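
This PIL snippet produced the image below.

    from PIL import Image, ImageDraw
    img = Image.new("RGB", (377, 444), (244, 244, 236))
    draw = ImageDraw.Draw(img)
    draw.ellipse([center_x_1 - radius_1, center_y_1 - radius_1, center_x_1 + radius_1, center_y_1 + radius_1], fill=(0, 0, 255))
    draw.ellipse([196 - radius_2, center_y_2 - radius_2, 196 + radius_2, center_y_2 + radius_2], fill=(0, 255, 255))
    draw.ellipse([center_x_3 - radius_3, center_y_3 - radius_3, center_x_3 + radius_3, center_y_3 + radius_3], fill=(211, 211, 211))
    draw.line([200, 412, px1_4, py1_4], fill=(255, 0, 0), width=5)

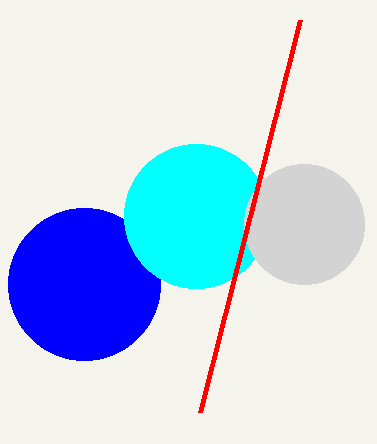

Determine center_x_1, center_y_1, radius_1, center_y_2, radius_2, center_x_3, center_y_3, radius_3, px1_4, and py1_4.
center_x_1 = 84; center_y_1 = 284; radius_1 = 76; center_y_2 = 216; radius_2 = 72; center_x_3 = 304; center_y_3 = 224; radius_3 = 60; px1_4 = 300; py1_4 = 20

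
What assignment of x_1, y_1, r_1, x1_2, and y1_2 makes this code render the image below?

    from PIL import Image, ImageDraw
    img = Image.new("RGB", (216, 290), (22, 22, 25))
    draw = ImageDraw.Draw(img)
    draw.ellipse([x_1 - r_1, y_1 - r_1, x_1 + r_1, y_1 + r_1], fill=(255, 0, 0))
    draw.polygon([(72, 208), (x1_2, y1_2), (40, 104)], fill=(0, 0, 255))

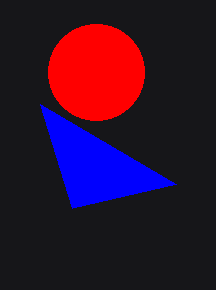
x_1 = 96
y_1 = 72
r_1 = 48
x1_2 = 176
y1_2 = 184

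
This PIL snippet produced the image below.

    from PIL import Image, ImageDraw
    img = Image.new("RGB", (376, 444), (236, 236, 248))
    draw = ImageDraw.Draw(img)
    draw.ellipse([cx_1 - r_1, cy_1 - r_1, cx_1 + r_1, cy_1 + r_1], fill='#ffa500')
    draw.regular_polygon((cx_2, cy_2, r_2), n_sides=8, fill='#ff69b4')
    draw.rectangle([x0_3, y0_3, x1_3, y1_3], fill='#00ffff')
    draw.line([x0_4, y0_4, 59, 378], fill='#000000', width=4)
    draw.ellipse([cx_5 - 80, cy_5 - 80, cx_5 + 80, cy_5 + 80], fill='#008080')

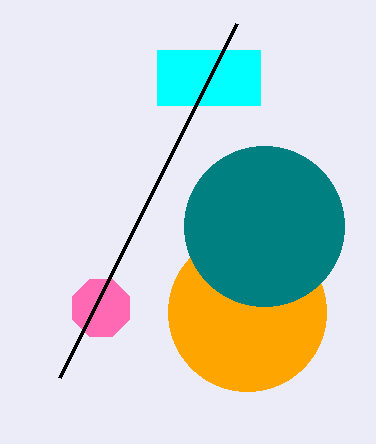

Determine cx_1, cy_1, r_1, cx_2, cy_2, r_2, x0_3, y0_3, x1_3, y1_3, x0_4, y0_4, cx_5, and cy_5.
cx_1 = 247; cy_1 = 312; r_1 = 79; cx_2 = 101; cy_2 = 308; r_2 = 31; x0_3 = 157; y0_3 = 50; x1_3 = 260; y1_3 = 105; x0_4 = 236; y0_4 = 24; cx_5 = 264; cy_5 = 226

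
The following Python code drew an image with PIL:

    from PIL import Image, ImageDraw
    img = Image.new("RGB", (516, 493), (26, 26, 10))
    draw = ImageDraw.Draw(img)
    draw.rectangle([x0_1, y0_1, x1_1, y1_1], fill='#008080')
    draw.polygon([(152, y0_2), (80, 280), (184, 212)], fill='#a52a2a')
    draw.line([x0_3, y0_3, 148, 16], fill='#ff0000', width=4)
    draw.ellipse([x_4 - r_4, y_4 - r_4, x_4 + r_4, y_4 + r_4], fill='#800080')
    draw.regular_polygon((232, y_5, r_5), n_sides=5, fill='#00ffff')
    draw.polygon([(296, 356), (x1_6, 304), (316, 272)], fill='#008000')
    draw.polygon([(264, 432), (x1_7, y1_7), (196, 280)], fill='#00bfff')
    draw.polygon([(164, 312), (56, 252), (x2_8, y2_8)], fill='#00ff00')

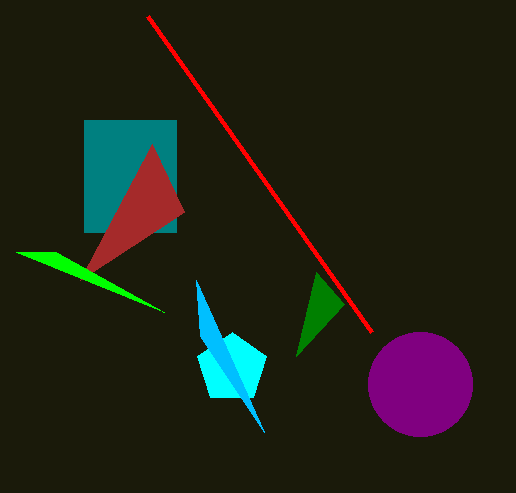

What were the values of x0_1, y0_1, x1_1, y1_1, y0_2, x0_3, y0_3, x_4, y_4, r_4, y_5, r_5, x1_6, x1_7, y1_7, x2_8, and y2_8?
x0_1 = 84; y0_1 = 120; x1_1 = 176; y1_1 = 232; y0_2 = 144; x0_3 = 372; y0_3 = 332; x_4 = 420; y_4 = 384; r_4 = 52; y_5 = 368; r_5 = 36; x1_6 = 344; x1_7 = 200; y1_7 = 336; x2_8 = 16; y2_8 = 252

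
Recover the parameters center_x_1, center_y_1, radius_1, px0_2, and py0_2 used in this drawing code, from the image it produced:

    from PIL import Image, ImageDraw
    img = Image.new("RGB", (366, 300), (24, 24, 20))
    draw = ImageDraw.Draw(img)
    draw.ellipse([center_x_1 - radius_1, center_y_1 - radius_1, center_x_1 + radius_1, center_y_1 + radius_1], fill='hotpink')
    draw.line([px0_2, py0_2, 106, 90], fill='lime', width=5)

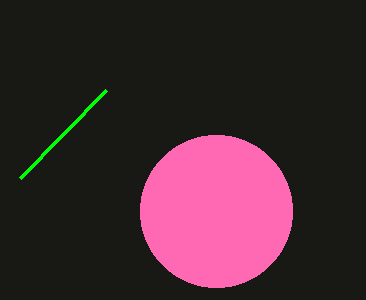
center_x_1 = 216
center_y_1 = 211
radius_1 = 76
px0_2 = 20
py0_2 = 178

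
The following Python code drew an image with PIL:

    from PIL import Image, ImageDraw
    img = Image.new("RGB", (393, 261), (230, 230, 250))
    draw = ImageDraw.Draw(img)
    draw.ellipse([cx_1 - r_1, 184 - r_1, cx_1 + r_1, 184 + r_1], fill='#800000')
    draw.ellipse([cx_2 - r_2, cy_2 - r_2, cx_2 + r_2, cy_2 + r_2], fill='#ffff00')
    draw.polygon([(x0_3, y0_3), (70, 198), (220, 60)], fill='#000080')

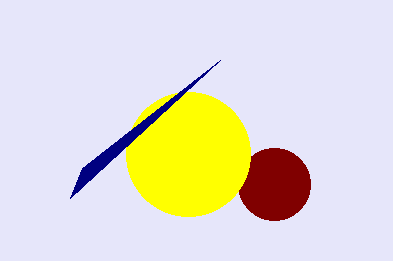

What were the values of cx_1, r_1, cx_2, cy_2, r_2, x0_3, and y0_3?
cx_1 = 274, r_1 = 36, cx_2 = 188, cy_2 = 154, r_2 = 62, x0_3 = 82, y0_3 = 168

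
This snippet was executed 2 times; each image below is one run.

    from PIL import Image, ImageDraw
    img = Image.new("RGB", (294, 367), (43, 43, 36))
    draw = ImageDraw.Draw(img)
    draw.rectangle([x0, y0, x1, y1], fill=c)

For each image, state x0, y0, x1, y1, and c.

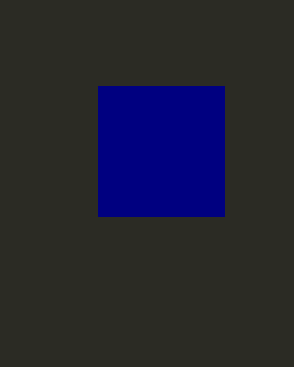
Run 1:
x0 = 98
y0 = 86
x1 = 224
y1 = 216
c = 'navy'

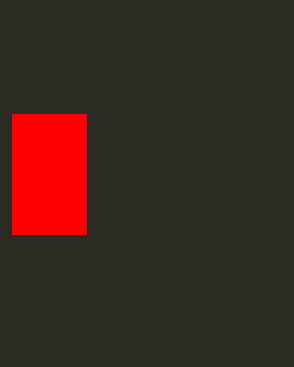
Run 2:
x0 = 12; y0 = 114; x1 = 86; y1 = 234; c = 'red'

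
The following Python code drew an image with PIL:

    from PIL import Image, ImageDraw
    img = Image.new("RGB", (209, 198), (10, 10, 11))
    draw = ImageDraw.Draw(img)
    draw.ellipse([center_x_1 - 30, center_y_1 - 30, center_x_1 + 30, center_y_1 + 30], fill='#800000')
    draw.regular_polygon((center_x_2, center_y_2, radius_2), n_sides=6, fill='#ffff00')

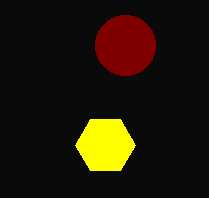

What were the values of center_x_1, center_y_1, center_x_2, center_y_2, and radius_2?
center_x_1 = 125; center_y_1 = 45; center_x_2 = 105; center_y_2 = 145; radius_2 = 30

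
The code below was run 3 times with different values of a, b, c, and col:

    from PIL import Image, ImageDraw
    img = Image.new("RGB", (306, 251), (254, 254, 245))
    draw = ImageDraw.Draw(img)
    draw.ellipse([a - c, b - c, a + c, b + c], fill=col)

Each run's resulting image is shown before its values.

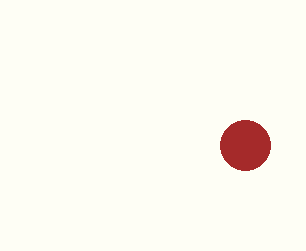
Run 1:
a = 245; b = 145; c = 25; col = 'brown'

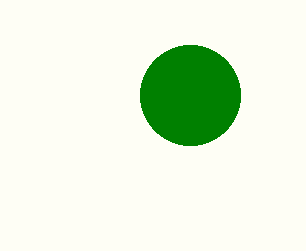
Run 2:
a = 190
b = 95
c = 50
col = 'green'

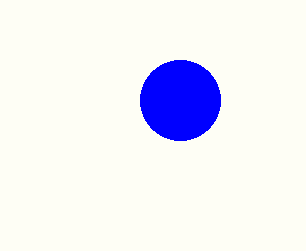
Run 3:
a = 180, b = 100, c = 40, col = 'blue'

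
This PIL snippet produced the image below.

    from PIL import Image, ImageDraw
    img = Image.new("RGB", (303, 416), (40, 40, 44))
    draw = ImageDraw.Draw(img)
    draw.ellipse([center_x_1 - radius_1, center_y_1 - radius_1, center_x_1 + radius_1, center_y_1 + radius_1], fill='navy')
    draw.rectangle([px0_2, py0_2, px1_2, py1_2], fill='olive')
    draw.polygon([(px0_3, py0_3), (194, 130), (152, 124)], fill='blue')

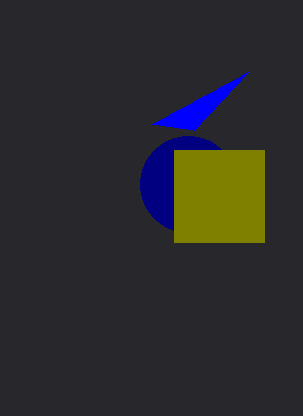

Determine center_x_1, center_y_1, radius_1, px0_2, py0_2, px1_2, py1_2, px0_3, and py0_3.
center_x_1 = 188; center_y_1 = 184; radius_1 = 48; px0_2 = 174; py0_2 = 150; px1_2 = 264; py1_2 = 242; px0_3 = 248; py0_3 = 72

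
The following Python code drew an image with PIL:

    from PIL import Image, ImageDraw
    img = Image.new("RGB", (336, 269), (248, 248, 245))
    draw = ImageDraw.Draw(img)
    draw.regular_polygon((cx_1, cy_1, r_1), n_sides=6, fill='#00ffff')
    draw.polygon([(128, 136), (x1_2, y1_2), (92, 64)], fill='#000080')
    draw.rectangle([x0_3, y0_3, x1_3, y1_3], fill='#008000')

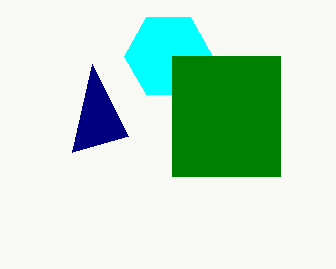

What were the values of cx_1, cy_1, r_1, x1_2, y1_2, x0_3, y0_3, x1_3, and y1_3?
cx_1 = 168, cy_1 = 56, r_1 = 44, x1_2 = 72, y1_2 = 152, x0_3 = 172, y0_3 = 56, x1_3 = 280, y1_3 = 176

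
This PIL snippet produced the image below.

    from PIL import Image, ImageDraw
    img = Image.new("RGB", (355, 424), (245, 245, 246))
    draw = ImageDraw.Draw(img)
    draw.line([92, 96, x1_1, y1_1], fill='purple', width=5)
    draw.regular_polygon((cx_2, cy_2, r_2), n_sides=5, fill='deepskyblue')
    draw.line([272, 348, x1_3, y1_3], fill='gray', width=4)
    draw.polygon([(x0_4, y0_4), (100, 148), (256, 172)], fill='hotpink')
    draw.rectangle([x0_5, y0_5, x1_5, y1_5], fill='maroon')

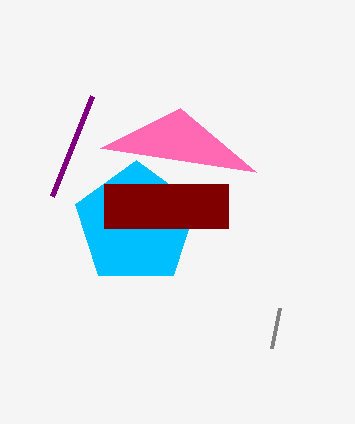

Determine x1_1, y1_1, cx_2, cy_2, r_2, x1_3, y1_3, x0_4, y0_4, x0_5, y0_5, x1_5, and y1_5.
x1_1 = 52; y1_1 = 196; cx_2 = 136; cy_2 = 224; r_2 = 64; x1_3 = 280; y1_3 = 308; x0_4 = 180; y0_4 = 108; x0_5 = 104; y0_5 = 184; x1_5 = 228; y1_5 = 228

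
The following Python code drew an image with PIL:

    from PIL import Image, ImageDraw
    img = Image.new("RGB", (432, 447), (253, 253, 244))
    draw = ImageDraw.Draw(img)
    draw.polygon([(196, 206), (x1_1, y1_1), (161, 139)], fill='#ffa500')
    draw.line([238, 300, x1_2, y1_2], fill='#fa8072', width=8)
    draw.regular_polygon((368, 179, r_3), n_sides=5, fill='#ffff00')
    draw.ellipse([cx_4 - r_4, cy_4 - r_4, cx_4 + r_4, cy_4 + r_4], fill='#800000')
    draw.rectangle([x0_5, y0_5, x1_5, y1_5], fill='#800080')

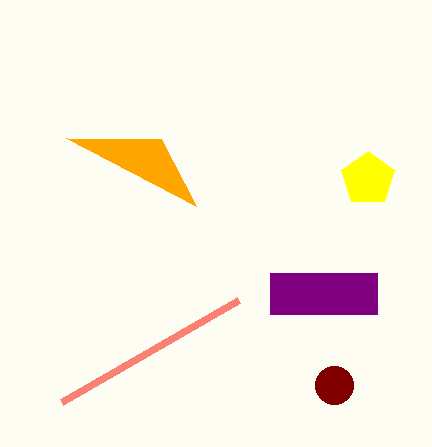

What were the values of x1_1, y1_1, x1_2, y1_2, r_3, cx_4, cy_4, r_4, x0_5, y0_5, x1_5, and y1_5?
x1_1 = 66; y1_1 = 138; x1_2 = 61; y1_2 = 402; r_3 = 28; cx_4 = 334; cy_4 = 385; r_4 = 19; x0_5 = 270; y0_5 = 273; x1_5 = 377; y1_5 = 314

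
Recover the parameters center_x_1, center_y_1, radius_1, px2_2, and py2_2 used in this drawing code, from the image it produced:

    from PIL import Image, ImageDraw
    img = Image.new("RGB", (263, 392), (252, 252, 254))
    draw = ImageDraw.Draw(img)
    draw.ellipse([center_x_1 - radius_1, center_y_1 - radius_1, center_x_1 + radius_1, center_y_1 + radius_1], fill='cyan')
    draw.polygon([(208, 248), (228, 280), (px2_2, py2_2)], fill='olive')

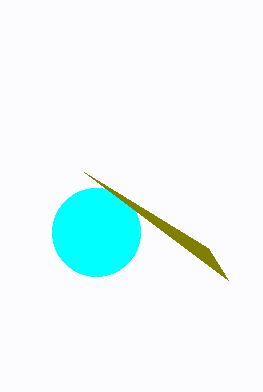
center_x_1 = 96; center_y_1 = 232; radius_1 = 44; px2_2 = 84; py2_2 = 172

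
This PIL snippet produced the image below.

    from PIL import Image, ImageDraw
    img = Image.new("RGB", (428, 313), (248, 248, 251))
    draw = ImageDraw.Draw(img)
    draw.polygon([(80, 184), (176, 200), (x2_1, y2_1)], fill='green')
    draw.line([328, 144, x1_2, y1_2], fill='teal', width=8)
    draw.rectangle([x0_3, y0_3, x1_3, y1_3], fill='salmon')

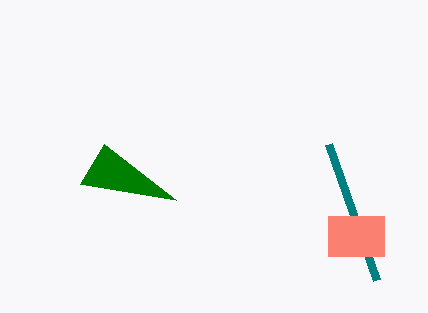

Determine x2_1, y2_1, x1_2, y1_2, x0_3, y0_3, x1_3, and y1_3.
x2_1 = 104
y2_1 = 144
x1_2 = 376
y1_2 = 280
x0_3 = 328
y0_3 = 216
x1_3 = 384
y1_3 = 256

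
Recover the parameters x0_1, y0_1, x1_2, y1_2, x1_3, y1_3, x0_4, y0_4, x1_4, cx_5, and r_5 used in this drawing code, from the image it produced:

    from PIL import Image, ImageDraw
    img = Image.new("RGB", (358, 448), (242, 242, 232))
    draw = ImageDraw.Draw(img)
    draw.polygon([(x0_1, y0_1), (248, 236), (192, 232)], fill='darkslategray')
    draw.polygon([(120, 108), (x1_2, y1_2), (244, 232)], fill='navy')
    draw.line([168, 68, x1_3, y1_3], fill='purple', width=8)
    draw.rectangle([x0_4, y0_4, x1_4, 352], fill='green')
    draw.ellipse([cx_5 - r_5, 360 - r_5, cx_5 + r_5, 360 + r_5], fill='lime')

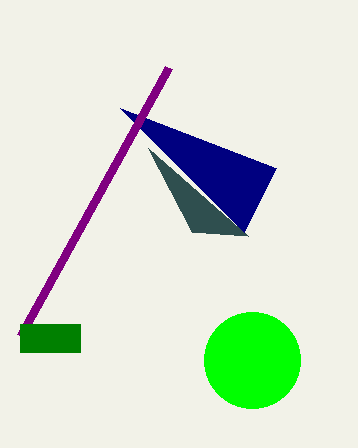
x0_1 = 148; y0_1 = 148; x1_2 = 276; y1_2 = 168; x1_3 = 20; y1_3 = 336; x0_4 = 20; y0_4 = 324; x1_4 = 80; cx_5 = 252; r_5 = 48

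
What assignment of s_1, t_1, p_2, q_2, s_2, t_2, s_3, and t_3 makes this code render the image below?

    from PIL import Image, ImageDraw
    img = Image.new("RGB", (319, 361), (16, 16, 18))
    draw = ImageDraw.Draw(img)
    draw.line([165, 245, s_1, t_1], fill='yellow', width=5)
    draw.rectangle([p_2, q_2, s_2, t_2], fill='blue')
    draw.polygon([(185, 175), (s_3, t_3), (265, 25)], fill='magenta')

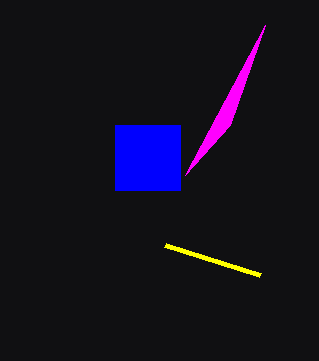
s_1 = 260, t_1 = 275, p_2 = 115, q_2 = 125, s_2 = 180, t_2 = 190, s_3 = 230, t_3 = 125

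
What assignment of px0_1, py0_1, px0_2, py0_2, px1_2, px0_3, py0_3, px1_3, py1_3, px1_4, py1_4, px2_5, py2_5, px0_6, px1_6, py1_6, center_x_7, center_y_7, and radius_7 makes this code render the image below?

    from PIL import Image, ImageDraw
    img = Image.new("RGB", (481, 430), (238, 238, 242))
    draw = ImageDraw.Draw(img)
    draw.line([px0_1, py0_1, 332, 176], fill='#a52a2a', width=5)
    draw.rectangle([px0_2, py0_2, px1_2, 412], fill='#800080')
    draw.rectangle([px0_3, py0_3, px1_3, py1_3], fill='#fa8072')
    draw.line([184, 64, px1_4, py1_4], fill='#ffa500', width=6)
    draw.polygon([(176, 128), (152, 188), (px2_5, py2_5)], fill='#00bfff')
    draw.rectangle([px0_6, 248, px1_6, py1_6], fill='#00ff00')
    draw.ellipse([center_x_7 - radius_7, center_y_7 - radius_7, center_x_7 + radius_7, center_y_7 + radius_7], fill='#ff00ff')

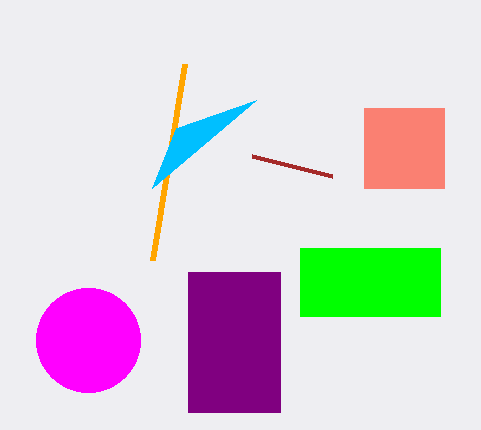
px0_1 = 252; py0_1 = 156; px0_2 = 188; py0_2 = 272; px1_2 = 280; px0_3 = 364; py0_3 = 108; px1_3 = 444; py1_3 = 188; px1_4 = 152; py1_4 = 260; px2_5 = 256; py2_5 = 100; px0_6 = 300; px1_6 = 440; py1_6 = 316; center_x_7 = 88; center_y_7 = 340; radius_7 = 52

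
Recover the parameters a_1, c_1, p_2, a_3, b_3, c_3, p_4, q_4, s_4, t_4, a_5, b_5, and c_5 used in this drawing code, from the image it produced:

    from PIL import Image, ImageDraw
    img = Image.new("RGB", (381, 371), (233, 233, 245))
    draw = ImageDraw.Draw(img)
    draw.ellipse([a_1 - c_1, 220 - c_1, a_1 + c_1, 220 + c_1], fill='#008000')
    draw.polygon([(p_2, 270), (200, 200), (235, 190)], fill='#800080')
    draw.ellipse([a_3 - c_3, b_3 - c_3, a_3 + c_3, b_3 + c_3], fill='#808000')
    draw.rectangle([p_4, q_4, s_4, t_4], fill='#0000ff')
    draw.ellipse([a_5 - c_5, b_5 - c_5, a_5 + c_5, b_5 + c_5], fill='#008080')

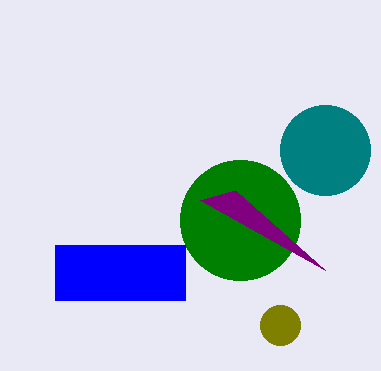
a_1 = 240; c_1 = 60; p_2 = 325; a_3 = 280; b_3 = 325; c_3 = 20; p_4 = 55; q_4 = 245; s_4 = 185; t_4 = 300; a_5 = 325; b_5 = 150; c_5 = 45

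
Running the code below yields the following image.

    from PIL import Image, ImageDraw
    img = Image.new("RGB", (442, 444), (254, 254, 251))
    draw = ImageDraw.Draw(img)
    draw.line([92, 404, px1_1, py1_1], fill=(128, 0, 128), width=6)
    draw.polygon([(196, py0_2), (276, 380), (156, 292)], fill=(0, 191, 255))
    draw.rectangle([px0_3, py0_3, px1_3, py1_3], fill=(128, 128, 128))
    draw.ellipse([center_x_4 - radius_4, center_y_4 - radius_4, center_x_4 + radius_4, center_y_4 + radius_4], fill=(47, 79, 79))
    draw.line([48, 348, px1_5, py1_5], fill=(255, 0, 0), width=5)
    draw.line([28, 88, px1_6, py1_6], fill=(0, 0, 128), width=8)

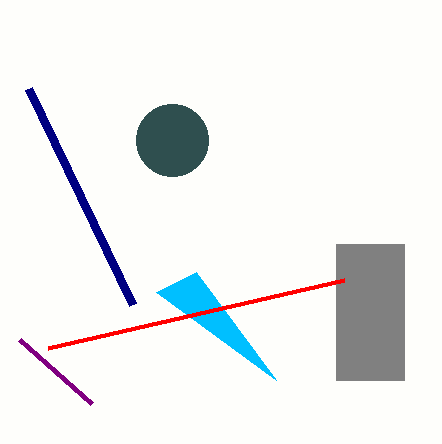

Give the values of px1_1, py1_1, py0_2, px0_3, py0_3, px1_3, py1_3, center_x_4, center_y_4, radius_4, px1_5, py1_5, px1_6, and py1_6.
px1_1 = 20, py1_1 = 340, py0_2 = 272, px0_3 = 336, py0_3 = 244, px1_3 = 404, py1_3 = 380, center_x_4 = 172, center_y_4 = 140, radius_4 = 36, px1_5 = 344, py1_5 = 280, px1_6 = 132, py1_6 = 304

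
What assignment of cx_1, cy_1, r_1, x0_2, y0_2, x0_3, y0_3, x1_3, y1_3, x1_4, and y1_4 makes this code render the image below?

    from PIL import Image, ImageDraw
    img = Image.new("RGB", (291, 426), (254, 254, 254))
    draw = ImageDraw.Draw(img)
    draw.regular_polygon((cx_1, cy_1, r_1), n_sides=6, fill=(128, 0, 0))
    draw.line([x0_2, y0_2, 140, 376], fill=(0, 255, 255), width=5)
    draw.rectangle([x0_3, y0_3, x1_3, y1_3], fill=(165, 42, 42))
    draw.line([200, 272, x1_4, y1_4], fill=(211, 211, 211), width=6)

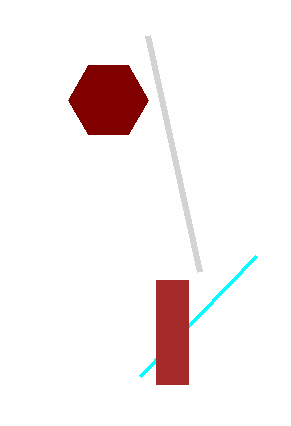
cx_1 = 108; cy_1 = 100; r_1 = 40; x0_2 = 256; y0_2 = 256; x0_3 = 156; y0_3 = 280; x1_3 = 188; y1_3 = 384; x1_4 = 148; y1_4 = 36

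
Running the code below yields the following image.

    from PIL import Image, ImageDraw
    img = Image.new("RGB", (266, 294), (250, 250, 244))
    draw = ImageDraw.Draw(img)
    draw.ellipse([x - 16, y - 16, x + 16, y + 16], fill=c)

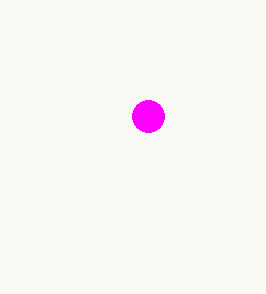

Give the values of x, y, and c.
x = 148, y = 116, c = 'magenta'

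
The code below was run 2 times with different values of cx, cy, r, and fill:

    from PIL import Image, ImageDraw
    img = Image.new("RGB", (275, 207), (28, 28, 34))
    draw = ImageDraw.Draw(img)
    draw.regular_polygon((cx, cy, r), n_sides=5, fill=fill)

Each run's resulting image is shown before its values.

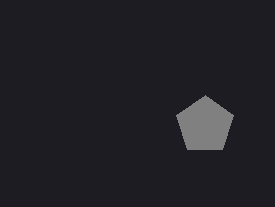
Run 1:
cx = 205, cy = 125, r = 30, fill = 'gray'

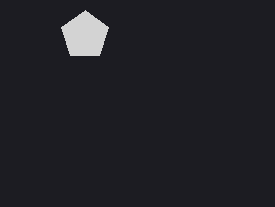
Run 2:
cx = 85, cy = 35, r = 25, fill = 'lightgray'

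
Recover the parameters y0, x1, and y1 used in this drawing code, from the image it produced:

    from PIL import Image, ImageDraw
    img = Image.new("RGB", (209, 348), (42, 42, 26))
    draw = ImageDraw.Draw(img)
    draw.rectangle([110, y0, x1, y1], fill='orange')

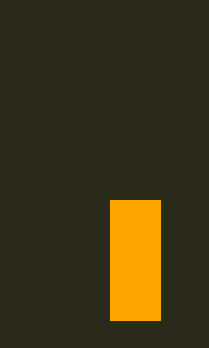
y0 = 200, x1 = 160, y1 = 320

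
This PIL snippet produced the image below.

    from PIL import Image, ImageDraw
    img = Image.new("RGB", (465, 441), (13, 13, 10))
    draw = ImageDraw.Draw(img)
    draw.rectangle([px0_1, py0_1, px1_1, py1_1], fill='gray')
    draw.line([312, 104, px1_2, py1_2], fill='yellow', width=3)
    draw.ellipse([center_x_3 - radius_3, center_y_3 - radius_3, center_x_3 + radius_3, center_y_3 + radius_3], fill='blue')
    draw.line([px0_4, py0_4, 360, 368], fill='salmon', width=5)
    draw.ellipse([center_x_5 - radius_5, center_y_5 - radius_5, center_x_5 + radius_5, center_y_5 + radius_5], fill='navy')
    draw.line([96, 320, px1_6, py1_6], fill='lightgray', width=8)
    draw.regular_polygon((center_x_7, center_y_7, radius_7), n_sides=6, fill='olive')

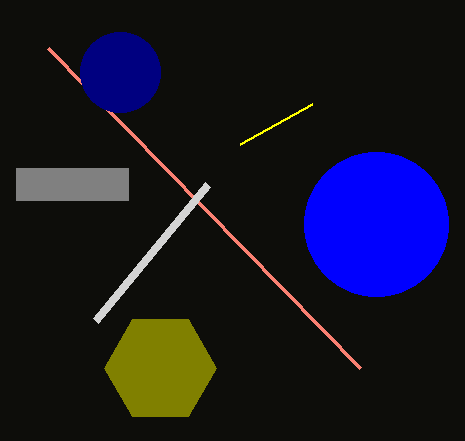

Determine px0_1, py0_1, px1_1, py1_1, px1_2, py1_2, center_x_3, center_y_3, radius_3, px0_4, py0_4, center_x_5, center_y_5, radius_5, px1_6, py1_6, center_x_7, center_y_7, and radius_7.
px0_1 = 16
py0_1 = 168
px1_1 = 128
py1_1 = 200
px1_2 = 240
py1_2 = 144
center_x_3 = 376
center_y_3 = 224
radius_3 = 72
px0_4 = 48
py0_4 = 48
center_x_5 = 120
center_y_5 = 72
radius_5 = 40
px1_6 = 208
py1_6 = 184
center_x_7 = 160
center_y_7 = 368
radius_7 = 56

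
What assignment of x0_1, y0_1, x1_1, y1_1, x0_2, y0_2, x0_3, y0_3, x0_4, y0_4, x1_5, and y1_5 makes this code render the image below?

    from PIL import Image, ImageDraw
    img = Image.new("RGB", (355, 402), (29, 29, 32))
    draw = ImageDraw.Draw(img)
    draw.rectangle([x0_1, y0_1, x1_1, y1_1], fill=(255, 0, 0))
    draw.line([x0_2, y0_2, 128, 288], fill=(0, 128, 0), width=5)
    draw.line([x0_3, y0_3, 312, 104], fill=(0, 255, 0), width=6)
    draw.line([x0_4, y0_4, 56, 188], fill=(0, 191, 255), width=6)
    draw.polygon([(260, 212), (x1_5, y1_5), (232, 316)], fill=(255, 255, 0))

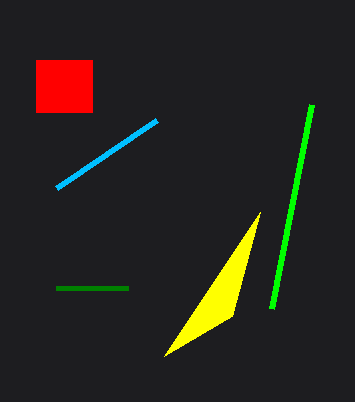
x0_1 = 36; y0_1 = 60; x1_1 = 92; y1_1 = 112; x0_2 = 56; y0_2 = 288; x0_3 = 272; y0_3 = 308; x0_4 = 156; y0_4 = 120; x1_5 = 164; y1_5 = 356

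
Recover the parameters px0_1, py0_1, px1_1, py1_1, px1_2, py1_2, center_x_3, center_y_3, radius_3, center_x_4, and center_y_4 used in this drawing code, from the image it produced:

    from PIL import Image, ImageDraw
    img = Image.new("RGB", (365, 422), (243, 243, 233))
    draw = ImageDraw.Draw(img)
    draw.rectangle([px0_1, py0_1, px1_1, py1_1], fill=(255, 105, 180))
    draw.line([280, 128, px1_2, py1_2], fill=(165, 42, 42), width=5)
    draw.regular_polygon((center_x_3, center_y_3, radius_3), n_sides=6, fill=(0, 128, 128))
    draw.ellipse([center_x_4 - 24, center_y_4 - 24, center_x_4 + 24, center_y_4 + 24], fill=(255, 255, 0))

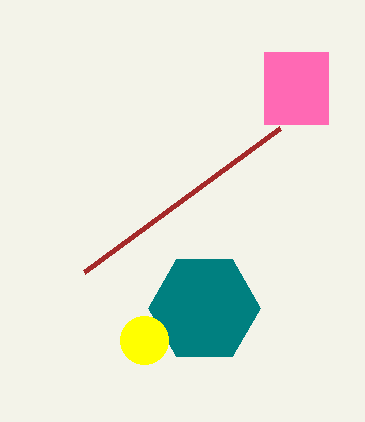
px0_1 = 264
py0_1 = 52
px1_1 = 328
py1_1 = 124
px1_2 = 84
py1_2 = 272
center_x_3 = 204
center_y_3 = 308
radius_3 = 56
center_x_4 = 144
center_y_4 = 340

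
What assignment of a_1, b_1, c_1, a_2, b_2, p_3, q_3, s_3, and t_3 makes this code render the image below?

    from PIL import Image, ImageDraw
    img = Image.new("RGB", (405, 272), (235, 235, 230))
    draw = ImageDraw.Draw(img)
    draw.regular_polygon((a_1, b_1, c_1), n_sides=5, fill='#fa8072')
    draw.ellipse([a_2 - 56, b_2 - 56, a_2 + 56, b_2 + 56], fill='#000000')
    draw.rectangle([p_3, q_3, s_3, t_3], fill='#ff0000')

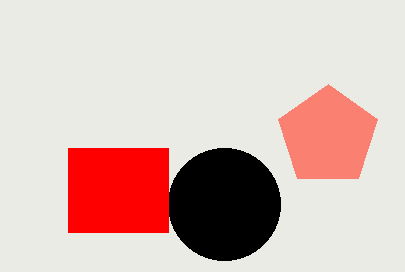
a_1 = 328, b_1 = 136, c_1 = 52, a_2 = 224, b_2 = 204, p_3 = 68, q_3 = 148, s_3 = 168, t_3 = 232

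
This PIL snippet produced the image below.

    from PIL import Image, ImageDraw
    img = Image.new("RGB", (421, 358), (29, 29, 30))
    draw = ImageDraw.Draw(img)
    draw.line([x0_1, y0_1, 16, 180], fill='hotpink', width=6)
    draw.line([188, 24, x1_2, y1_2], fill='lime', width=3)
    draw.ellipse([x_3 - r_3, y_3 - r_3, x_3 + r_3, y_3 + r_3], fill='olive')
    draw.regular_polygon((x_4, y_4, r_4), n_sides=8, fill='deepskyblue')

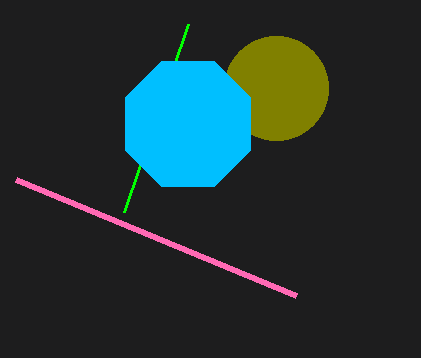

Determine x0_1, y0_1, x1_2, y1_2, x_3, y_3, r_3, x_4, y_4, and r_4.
x0_1 = 296, y0_1 = 296, x1_2 = 124, y1_2 = 212, x_3 = 276, y_3 = 88, r_3 = 52, x_4 = 188, y_4 = 124, r_4 = 68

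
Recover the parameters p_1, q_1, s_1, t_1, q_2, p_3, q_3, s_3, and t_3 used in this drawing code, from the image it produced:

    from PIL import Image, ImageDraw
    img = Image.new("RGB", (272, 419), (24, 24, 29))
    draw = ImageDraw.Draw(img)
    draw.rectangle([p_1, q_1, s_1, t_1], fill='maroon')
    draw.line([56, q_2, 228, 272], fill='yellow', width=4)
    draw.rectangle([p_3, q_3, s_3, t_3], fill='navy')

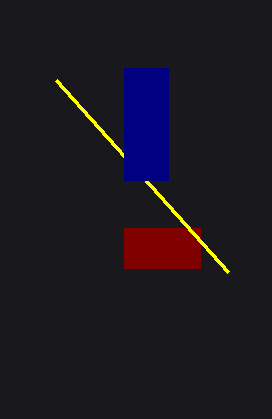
p_1 = 124, q_1 = 228, s_1 = 200, t_1 = 268, q_2 = 80, p_3 = 124, q_3 = 68, s_3 = 168, t_3 = 180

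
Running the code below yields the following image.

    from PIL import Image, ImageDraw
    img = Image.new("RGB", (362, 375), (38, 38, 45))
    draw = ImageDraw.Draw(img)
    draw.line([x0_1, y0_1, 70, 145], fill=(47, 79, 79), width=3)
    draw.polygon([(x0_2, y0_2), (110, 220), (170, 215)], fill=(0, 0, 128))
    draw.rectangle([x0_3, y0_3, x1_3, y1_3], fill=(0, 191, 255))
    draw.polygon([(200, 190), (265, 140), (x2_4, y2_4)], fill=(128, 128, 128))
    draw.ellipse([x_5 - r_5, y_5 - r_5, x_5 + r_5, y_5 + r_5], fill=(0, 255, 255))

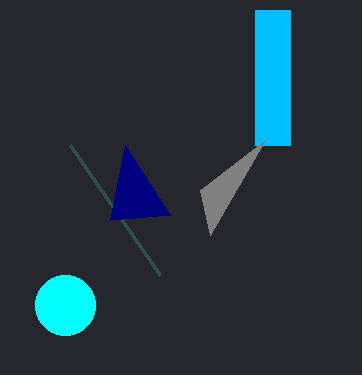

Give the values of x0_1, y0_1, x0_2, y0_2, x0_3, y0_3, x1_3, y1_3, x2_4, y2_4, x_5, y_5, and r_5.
x0_1 = 160; y0_1 = 275; x0_2 = 125; y0_2 = 145; x0_3 = 255; y0_3 = 10; x1_3 = 290; y1_3 = 145; x2_4 = 210; y2_4 = 235; x_5 = 65; y_5 = 305; r_5 = 30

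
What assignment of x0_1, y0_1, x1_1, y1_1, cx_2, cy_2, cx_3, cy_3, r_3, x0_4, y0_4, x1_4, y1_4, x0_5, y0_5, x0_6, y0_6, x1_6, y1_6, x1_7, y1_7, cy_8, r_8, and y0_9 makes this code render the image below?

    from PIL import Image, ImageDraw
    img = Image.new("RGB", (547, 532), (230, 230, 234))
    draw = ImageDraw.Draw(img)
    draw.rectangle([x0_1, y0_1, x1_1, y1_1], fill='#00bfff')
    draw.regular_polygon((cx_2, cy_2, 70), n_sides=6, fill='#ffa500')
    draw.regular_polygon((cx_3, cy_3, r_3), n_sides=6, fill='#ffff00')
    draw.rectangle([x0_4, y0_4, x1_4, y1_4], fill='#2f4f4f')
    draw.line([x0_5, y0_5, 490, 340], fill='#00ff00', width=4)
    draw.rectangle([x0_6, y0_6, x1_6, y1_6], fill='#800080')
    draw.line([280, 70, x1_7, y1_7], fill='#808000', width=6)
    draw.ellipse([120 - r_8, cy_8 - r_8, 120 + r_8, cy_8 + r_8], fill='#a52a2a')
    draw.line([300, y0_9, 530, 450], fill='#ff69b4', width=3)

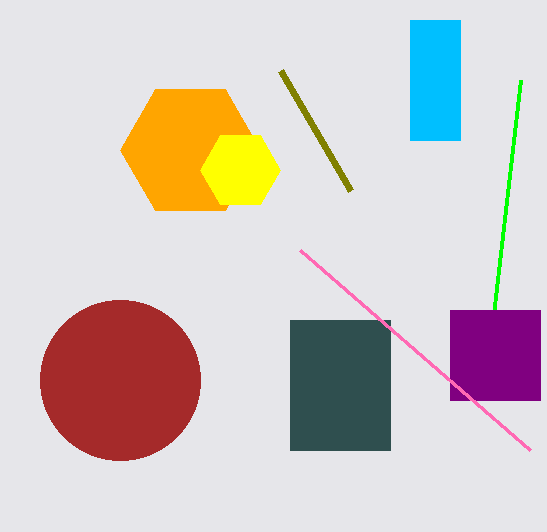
x0_1 = 410, y0_1 = 20, x1_1 = 460, y1_1 = 140, cx_2 = 190, cy_2 = 150, cx_3 = 240, cy_3 = 170, r_3 = 40, x0_4 = 290, y0_4 = 320, x1_4 = 390, y1_4 = 450, x0_5 = 520, y0_5 = 80, x0_6 = 450, y0_6 = 310, x1_6 = 540, y1_6 = 400, x1_7 = 350, y1_7 = 190, cy_8 = 380, r_8 = 80, y0_9 = 250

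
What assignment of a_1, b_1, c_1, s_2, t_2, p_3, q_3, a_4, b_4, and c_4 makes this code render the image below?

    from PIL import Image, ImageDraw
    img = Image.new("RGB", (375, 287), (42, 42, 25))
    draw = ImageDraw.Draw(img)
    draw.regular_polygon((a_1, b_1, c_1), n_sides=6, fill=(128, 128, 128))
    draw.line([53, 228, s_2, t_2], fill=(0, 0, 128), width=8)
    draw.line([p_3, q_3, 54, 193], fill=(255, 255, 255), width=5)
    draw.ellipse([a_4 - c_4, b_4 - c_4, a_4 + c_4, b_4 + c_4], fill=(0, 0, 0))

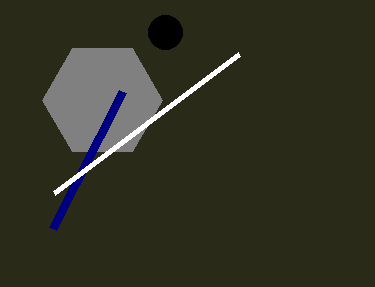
a_1 = 102, b_1 = 100, c_1 = 60, s_2 = 123, t_2 = 91, p_3 = 239, q_3 = 54, a_4 = 165, b_4 = 32, c_4 = 17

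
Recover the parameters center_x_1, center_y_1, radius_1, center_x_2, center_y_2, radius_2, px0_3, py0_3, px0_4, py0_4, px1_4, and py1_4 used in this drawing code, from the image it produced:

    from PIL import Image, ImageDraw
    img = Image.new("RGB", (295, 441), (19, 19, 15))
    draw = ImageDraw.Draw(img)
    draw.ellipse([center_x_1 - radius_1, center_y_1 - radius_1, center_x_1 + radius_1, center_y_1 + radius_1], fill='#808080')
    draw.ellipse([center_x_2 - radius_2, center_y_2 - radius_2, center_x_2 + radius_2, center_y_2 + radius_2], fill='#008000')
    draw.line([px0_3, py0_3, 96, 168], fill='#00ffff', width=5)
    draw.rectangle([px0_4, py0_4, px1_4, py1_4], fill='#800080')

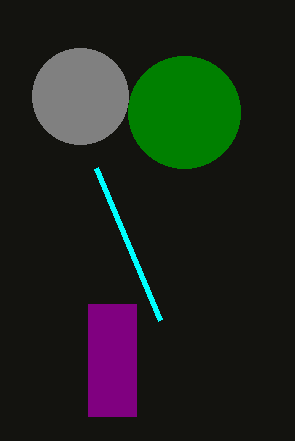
center_x_1 = 80, center_y_1 = 96, radius_1 = 48, center_x_2 = 184, center_y_2 = 112, radius_2 = 56, px0_3 = 160, py0_3 = 320, px0_4 = 88, py0_4 = 304, px1_4 = 136, py1_4 = 416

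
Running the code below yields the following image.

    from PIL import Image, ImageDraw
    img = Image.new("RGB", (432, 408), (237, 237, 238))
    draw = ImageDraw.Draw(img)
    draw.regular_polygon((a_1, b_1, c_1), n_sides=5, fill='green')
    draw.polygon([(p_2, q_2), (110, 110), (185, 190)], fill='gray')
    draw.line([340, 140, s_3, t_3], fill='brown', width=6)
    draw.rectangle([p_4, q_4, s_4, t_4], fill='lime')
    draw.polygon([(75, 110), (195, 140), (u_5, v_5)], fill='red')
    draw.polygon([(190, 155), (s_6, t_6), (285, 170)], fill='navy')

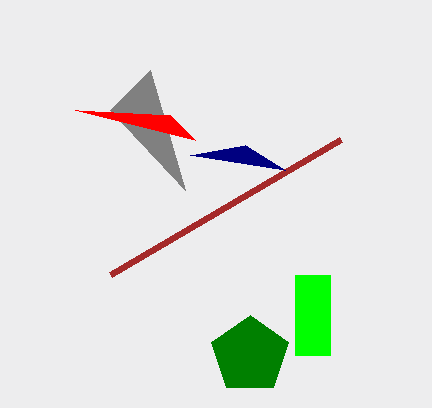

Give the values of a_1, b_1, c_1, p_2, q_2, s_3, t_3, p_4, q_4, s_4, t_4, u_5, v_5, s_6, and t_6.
a_1 = 250
b_1 = 355
c_1 = 40
p_2 = 150
q_2 = 70
s_3 = 110
t_3 = 275
p_4 = 295
q_4 = 275
s_4 = 330
t_4 = 355
u_5 = 170
v_5 = 115
s_6 = 245
t_6 = 145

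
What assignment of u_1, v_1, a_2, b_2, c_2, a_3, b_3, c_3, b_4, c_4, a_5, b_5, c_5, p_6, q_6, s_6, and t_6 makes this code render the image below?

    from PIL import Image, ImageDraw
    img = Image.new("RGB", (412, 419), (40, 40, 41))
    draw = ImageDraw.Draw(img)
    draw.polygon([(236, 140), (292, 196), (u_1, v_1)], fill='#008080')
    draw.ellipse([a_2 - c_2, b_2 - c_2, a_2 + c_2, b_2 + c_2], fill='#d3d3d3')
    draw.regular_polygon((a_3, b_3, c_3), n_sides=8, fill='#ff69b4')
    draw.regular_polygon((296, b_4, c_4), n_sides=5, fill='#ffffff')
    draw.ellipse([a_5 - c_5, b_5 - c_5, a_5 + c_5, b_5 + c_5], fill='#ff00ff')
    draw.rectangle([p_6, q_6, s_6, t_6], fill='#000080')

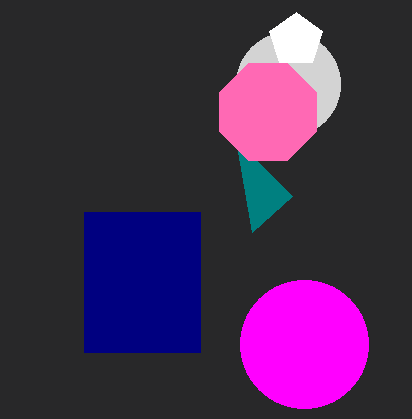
u_1 = 252, v_1 = 232, a_2 = 288, b_2 = 84, c_2 = 52, a_3 = 268, b_3 = 112, c_3 = 52, b_4 = 40, c_4 = 28, a_5 = 304, b_5 = 344, c_5 = 64, p_6 = 84, q_6 = 212, s_6 = 200, t_6 = 352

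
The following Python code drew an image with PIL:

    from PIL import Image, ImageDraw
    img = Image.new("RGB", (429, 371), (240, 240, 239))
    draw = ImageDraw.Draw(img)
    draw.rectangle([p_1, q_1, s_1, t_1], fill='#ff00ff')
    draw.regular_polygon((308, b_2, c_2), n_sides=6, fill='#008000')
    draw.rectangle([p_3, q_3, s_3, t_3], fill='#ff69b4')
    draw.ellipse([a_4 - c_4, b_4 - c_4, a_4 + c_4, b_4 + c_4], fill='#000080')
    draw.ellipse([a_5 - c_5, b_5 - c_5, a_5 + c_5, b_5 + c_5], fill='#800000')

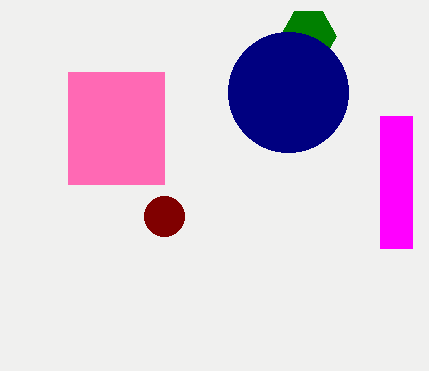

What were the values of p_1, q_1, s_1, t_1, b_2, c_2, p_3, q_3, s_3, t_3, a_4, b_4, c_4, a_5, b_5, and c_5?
p_1 = 380
q_1 = 116
s_1 = 412
t_1 = 248
b_2 = 36
c_2 = 28
p_3 = 68
q_3 = 72
s_3 = 164
t_3 = 184
a_4 = 288
b_4 = 92
c_4 = 60
a_5 = 164
b_5 = 216
c_5 = 20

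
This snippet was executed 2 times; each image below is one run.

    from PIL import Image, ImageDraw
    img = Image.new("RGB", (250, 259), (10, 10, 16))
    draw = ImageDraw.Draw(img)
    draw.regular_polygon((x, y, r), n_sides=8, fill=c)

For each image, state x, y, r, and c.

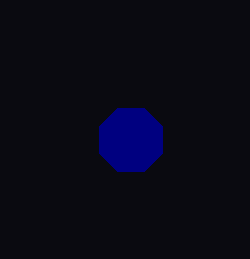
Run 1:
x = 131; y = 140; r = 34; c = 'navy'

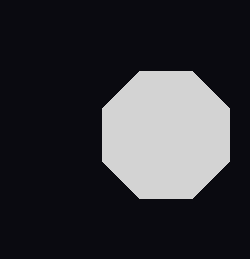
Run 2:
x = 166; y = 135; r = 69; c = 'lightgray'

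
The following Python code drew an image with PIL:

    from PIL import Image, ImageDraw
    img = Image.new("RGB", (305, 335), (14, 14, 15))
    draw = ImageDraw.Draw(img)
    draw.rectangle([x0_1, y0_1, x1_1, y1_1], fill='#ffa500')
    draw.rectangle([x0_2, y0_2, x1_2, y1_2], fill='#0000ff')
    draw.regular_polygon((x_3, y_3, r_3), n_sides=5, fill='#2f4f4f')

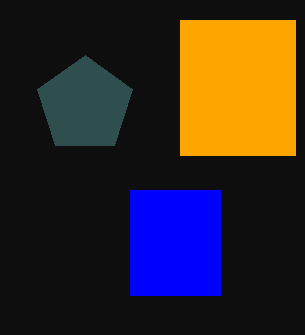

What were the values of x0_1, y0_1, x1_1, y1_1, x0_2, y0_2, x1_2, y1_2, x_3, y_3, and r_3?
x0_1 = 180
y0_1 = 20
x1_1 = 295
y1_1 = 155
x0_2 = 130
y0_2 = 190
x1_2 = 220
y1_2 = 295
x_3 = 85
y_3 = 105
r_3 = 50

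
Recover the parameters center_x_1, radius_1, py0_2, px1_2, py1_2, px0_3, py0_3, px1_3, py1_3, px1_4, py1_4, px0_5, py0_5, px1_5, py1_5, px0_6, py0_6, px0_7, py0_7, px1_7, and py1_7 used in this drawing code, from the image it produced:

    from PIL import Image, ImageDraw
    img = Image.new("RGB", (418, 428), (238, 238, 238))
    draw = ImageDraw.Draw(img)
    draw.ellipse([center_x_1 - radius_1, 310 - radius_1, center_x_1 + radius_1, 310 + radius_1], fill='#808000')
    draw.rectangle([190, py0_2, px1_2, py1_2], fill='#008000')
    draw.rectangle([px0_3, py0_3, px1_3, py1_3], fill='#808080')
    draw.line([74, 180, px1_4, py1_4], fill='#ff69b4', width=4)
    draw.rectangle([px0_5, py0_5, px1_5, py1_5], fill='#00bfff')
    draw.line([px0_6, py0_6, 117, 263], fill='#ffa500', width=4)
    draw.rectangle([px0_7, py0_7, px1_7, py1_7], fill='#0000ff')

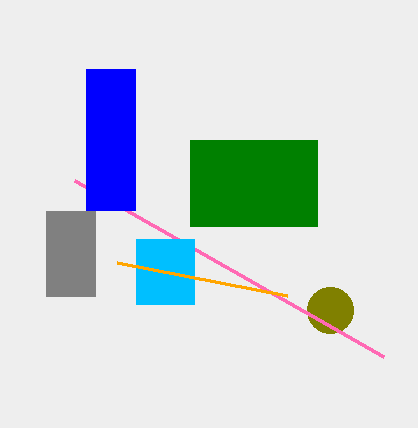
center_x_1 = 330, radius_1 = 23, py0_2 = 140, px1_2 = 317, py1_2 = 226, px0_3 = 46, py0_3 = 211, px1_3 = 95, py1_3 = 296, px1_4 = 383, py1_4 = 356, px0_5 = 136, py0_5 = 239, px1_5 = 194, py1_5 = 304, px0_6 = 287, py0_6 = 296, px0_7 = 86, py0_7 = 69, px1_7 = 135, py1_7 = 210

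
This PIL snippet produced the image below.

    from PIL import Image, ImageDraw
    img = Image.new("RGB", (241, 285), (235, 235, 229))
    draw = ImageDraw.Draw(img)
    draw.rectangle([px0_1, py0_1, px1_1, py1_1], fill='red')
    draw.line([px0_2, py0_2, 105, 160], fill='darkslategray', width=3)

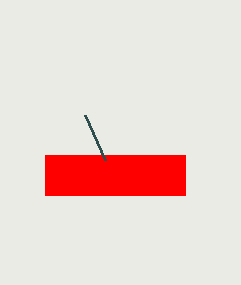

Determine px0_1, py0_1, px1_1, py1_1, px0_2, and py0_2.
px0_1 = 45; py0_1 = 155; px1_1 = 185; py1_1 = 195; px0_2 = 85; py0_2 = 115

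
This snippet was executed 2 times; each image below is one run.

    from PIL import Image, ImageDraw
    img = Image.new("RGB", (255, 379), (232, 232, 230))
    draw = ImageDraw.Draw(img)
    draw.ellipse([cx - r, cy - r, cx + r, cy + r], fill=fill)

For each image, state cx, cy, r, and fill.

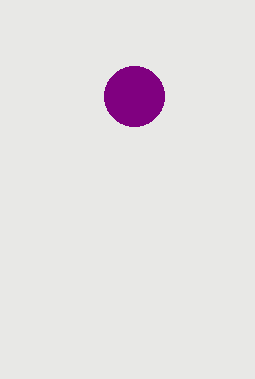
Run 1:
cx = 134, cy = 96, r = 30, fill = 'purple'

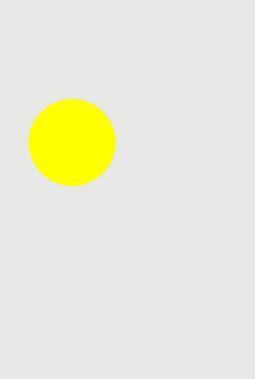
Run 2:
cx = 72
cy = 142
r = 43
fill = 'yellow'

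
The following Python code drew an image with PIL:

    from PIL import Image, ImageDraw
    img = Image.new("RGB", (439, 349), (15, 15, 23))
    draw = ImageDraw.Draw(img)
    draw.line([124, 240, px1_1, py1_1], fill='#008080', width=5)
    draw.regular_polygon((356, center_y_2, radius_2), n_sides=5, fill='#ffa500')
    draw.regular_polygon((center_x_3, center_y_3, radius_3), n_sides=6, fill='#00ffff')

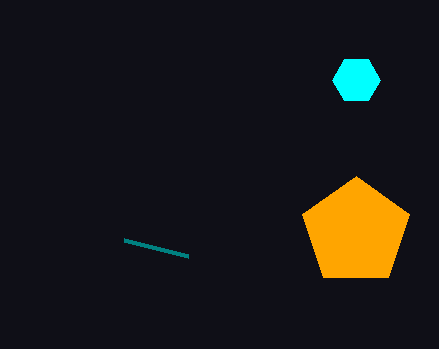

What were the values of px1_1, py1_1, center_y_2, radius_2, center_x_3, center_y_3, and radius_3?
px1_1 = 188, py1_1 = 256, center_y_2 = 232, radius_2 = 56, center_x_3 = 356, center_y_3 = 80, radius_3 = 24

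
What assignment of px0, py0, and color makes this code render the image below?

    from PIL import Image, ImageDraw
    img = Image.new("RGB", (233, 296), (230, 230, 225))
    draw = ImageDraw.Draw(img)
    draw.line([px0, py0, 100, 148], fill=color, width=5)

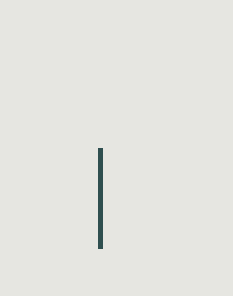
px0 = 100; py0 = 248; color = 'darkslategray'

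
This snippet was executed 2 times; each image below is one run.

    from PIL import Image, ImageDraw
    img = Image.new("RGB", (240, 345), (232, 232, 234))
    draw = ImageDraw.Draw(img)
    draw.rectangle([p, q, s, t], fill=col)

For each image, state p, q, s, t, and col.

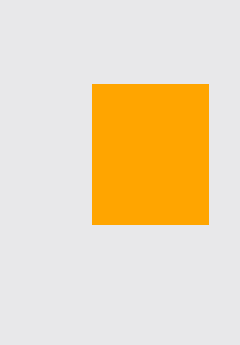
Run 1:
p = 92, q = 84, s = 208, t = 224, col = 'orange'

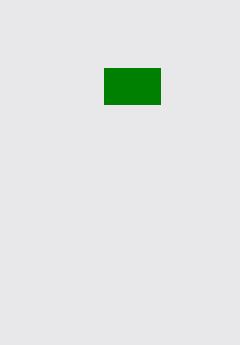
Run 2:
p = 104; q = 68; s = 160; t = 104; col = 'green'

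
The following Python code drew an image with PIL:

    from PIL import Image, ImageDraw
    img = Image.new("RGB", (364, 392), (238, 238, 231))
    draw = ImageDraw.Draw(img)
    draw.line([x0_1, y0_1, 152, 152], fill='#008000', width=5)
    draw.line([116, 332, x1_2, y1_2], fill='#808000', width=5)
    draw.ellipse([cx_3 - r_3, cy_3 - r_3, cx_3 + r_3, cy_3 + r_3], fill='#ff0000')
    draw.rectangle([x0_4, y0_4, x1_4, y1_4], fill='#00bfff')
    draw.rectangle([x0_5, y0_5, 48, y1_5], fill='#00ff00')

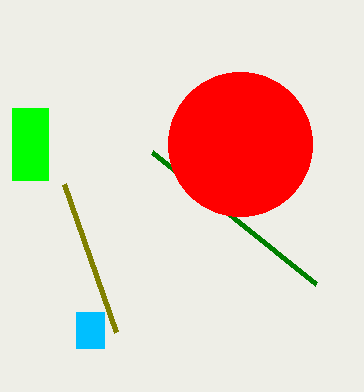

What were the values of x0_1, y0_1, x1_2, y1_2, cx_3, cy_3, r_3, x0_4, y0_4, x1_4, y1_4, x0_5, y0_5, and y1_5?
x0_1 = 316; y0_1 = 284; x1_2 = 64; y1_2 = 184; cx_3 = 240; cy_3 = 144; r_3 = 72; x0_4 = 76; y0_4 = 312; x1_4 = 104; y1_4 = 348; x0_5 = 12; y0_5 = 108; y1_5 = 180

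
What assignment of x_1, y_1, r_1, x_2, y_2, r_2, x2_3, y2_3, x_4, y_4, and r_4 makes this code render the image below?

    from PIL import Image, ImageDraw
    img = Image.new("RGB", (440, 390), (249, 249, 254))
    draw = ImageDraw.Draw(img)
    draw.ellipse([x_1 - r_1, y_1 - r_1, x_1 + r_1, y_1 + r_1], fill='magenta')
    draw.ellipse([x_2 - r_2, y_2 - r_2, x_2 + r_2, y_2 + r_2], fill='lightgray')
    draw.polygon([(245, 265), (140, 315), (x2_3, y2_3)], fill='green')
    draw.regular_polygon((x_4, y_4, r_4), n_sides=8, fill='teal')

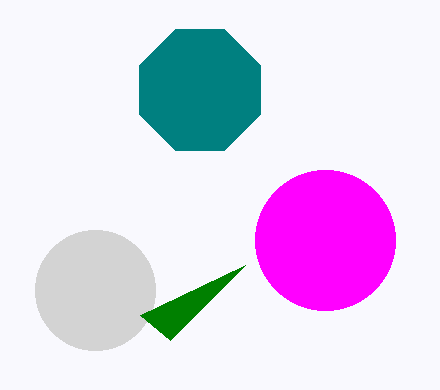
x_1 = 325
y_1 = 240
r_1 = 70
x_2 = 95
y_2 = 290
r_2 = 60
x2_3 = 170
y2_3 = 340
x_4 = 200
y_4 = 90
r_4 = 65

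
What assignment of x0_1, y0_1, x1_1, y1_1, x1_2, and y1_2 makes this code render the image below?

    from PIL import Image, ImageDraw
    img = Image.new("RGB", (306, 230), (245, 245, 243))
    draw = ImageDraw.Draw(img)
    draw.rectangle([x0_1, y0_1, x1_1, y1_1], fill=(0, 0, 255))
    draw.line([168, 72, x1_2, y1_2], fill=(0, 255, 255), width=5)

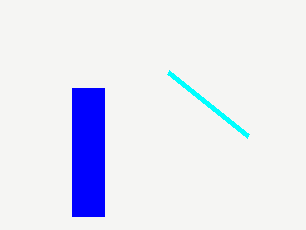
x0_1 = 72; y0_1 = 88; x1_1 = 104; y1_1 = 216; x1_2 = 248; y1_2 = 136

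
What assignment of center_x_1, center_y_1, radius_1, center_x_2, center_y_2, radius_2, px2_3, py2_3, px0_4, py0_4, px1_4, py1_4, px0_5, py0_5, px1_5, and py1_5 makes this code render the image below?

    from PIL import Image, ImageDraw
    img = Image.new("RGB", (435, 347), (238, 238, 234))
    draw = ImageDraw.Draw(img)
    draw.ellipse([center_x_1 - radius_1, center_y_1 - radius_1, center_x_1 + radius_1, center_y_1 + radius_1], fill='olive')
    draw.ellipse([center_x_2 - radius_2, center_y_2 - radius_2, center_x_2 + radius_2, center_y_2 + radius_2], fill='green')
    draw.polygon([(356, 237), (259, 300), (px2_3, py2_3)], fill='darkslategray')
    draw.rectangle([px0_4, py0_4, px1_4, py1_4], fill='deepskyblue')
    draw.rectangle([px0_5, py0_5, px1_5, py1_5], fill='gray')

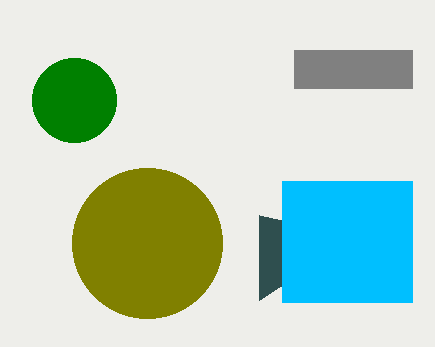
center_x_1 = 147, center_y_1 = 243, radius_1 = 75, center_x_2 = 74, center_y_2 = 100, radius_2 = 42, px2_3 = 259, py2_3 = 215, px0_4 = 282, py0_4 = 181, px1_4 = 412, py1_4 = 302, px0_5 = 294, py0_5 = 50, px1_5 = 412, py1_5 = 88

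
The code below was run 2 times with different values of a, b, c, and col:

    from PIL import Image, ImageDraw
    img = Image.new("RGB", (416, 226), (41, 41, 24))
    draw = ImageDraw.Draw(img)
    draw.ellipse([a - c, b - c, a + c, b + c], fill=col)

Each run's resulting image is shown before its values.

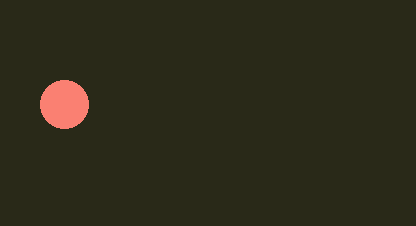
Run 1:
a = 64
b = 104
c = 24
col = 'salmon'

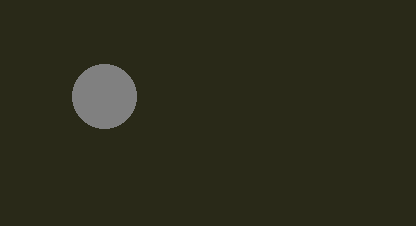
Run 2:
a = 104, b = 96, c = 32, col = 'gray'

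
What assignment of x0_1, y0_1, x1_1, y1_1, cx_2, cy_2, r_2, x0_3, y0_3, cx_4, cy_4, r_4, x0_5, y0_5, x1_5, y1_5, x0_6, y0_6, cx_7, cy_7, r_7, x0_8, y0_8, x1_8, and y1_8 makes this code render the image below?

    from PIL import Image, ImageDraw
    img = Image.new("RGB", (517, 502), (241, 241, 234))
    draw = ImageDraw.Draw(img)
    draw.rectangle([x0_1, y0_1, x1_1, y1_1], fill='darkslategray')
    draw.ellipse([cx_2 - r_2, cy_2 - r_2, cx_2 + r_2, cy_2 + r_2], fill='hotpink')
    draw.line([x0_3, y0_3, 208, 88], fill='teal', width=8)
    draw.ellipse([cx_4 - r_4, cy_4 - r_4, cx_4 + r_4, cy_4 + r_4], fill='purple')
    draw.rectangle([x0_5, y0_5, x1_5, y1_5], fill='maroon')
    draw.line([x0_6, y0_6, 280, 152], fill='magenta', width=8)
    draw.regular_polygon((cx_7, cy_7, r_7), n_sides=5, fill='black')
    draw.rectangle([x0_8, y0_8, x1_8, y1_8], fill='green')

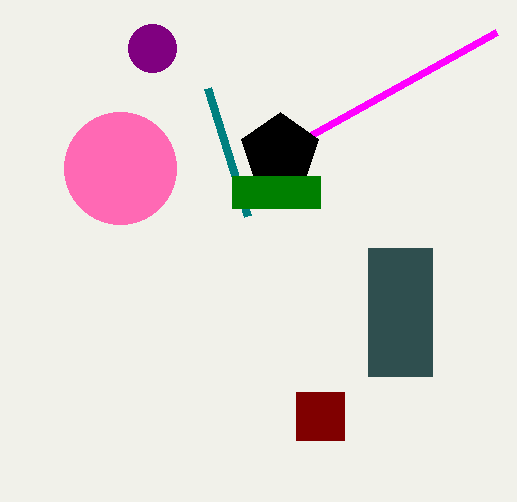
x0_1 = 368, y0_1 = 248, x1_1 = 432, y1_1 = 376, cx_2 = 120, cy_2 = 168, r_2 = 56, x0_3 = 248, y0_3 = 216, cx_4 = 152, cy_4 = 48, r_4 = 24, x0_5 = 296, y0_5 = 392, x1_5 = 344, y1_5 = 440, x0_6 = 496, y0_6 = 32, cx_7 = 280, cy_7 = 152, r_7 = 40, x0_8 = 232, y0_8 = 176, x1_8 = 320, y1_8 = 208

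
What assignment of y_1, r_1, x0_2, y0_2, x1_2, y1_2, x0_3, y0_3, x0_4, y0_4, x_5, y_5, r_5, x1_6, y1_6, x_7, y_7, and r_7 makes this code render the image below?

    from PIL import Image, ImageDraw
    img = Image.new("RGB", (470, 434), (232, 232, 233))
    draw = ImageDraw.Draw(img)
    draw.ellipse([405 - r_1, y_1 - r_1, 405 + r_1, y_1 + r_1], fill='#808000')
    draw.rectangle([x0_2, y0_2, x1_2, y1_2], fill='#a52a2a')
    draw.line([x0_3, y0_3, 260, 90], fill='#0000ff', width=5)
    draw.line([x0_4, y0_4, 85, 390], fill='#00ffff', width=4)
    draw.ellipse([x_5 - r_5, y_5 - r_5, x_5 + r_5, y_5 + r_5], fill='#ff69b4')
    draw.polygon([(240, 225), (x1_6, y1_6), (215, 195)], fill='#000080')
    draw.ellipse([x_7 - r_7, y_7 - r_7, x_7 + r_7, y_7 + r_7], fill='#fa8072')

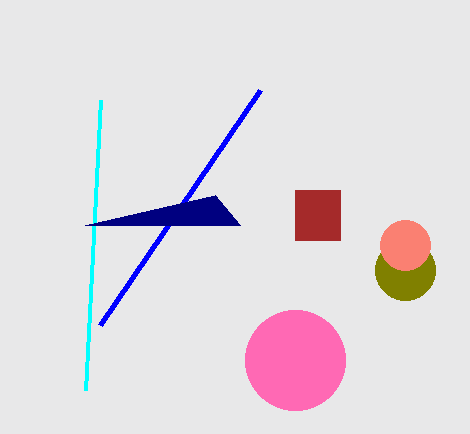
y_1 = 270, r_1 = 30, x0_2 = 295, y0_2 = 190, x1_2 = 340, y1_2 = 240, x0_3 = 100, y0_3 = 325, x0_4 = 100, y0_4 = 100, x_5 = 295, y_5 = 360, r_5 = 50, x1_6 = 85, y1_6 = 225, x_7 = 405, y_7 = 245, r_7 = 25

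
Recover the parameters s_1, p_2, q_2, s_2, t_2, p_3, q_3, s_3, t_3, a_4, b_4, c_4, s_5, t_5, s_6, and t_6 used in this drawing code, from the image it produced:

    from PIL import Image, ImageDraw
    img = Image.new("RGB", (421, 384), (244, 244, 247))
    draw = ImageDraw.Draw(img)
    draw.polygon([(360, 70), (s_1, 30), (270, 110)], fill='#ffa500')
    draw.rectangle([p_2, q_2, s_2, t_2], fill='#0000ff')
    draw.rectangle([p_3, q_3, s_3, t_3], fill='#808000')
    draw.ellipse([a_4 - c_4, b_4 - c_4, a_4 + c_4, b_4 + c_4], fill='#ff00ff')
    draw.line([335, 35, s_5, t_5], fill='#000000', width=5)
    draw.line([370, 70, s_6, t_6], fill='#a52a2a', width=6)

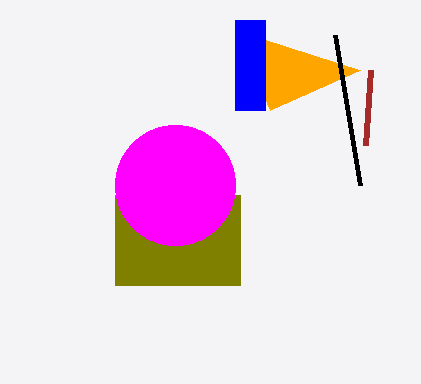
s_1 = 235
p_2 = 235
q_2 = 20
s_2 = 265
t_2 = 110
p_3 = 115
q_3 = 195
s_3 = 240
t_3 = 285
a_4 = 175
b_4 = 185
c_4 = 60
s_5 = 360
t_5 = 185
s_6 = 365
t_6 = 145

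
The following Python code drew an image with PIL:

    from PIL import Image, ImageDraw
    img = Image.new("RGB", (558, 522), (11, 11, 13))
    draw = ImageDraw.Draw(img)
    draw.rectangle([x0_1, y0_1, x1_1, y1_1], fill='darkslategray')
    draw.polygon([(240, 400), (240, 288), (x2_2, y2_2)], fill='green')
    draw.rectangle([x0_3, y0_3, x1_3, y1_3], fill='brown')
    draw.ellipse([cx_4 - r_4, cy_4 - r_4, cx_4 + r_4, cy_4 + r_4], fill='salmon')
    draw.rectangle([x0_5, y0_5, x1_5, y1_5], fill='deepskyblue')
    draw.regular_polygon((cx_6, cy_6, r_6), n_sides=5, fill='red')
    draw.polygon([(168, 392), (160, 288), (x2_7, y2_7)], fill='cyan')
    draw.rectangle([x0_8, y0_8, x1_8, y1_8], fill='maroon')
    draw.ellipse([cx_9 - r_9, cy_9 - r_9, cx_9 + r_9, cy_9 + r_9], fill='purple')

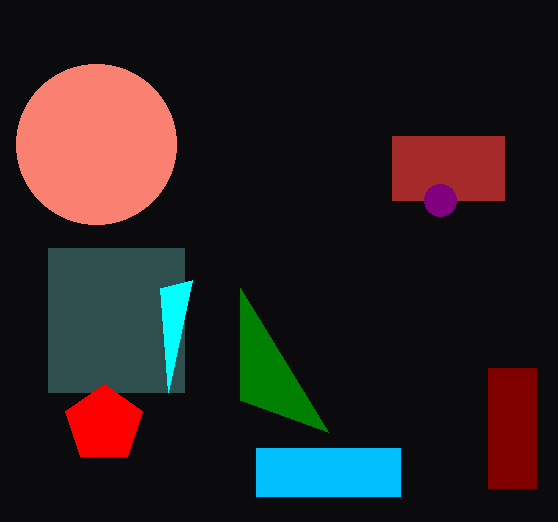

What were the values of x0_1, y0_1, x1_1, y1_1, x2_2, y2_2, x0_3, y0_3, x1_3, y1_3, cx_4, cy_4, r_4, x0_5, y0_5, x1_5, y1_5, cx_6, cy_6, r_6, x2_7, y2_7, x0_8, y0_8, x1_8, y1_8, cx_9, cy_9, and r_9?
x0_1 = 48; y0_1 = 248; x1_1 = 184; y1_1 = 392; x2_2 = 328; y2_2 = 432; x0_3 = 392; y0_3 = 136; x1_3 = 504; y1_3 = 200; cx_4 = 96; cy_4 = 144; r_4 = 80; x0_5 = 256; y0_5 = 448; x1_5 = 400; y1_5 = 496; cx_6 = 104; cy_6 = 424; r_6 = 40; x2_7 = 192; y2_7 = 280; x0_8 = 488; y0_8 = 368; x1_8 = 536; y1_8 = 488; cx_9 = 440; cy_9 = 200; r_9 = 16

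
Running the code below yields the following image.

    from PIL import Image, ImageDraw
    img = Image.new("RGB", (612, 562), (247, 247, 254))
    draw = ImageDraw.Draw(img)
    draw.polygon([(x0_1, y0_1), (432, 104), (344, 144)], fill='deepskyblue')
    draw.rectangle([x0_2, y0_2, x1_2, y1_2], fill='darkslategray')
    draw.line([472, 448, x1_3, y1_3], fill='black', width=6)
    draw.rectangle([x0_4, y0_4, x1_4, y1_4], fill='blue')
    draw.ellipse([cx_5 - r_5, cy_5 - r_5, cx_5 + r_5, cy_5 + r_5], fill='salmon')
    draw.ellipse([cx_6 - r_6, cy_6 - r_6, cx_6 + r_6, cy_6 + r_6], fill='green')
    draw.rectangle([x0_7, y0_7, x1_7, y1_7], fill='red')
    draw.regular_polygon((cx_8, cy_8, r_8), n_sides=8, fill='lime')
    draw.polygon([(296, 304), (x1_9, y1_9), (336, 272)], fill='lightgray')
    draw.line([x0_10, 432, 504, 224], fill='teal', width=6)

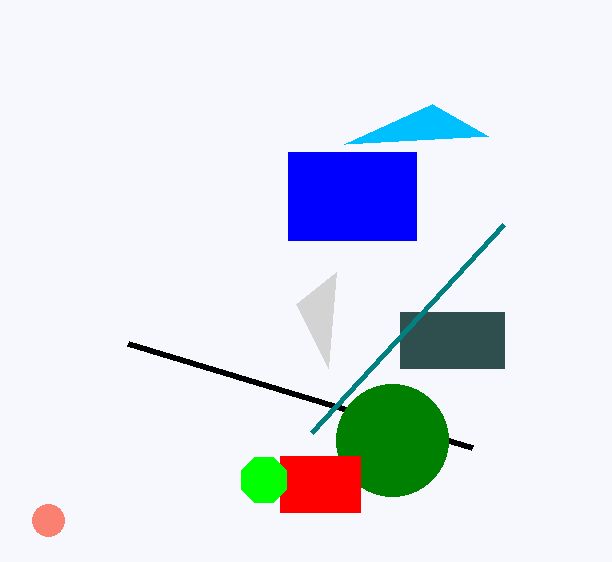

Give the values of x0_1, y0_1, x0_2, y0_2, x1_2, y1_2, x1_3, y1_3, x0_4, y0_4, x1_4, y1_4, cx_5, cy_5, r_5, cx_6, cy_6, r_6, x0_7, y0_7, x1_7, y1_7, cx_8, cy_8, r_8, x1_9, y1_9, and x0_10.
x0_1 = 488; y0_1 = 136; x0_2 = 400; y0_2 = 312; x1_2 = 504; y1_2 = 368; x1_3 = 128; y1_3 = 344; x0_4 = 288; y0_4 = 152; x1_4 = 416; y1_4 = 240; cx_5 = 48; cy_5 = 520; r_5 = 16; cx_6 = 392; cy_6 = 440; r_6 = 56; x0_7 = 280; y0_7 = 456; x1_7 = 360; y1_7 = 512; cx_8 = 264; cy_8 = 480; r_8 = 24; x1_9 = 328; y1_9 = 368; x0_10 = 312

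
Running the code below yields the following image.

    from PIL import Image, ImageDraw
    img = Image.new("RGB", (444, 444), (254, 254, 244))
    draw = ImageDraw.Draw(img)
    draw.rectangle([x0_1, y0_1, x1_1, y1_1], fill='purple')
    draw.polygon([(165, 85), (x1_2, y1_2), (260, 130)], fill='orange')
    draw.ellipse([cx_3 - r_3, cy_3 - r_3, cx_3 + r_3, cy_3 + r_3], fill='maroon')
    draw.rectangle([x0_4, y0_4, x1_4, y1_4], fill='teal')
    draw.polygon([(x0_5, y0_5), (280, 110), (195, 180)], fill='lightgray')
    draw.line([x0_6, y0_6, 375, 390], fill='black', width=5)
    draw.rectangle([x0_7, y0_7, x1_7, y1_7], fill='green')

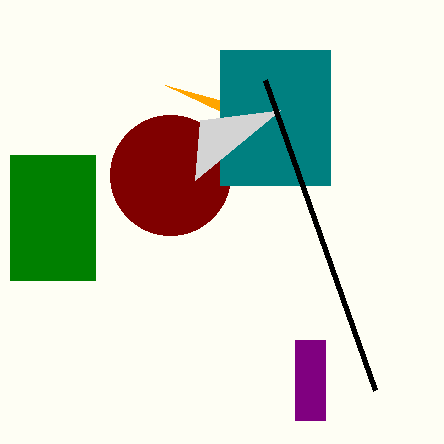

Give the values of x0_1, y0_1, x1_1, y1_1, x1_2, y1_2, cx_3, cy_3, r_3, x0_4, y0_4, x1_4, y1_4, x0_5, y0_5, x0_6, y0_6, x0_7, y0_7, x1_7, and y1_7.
x0_1 = 295, y0_1 = 340, x1_1 = 325, y1_1 = 420, x1_2 = 220, y1_2 = 100, cx_3 = 170, cy_3 = 175, r_3 = 60, x0_4 = 220, y0_4 = 50, x1_4 = 330, y1_4 = 185, x0_5 = 200, y0_5 = 120, x0_6 = 265, y0_6 = 80, x0_7 = 10, y0_7 = 155, x1_7 = 95, y1_7 = 280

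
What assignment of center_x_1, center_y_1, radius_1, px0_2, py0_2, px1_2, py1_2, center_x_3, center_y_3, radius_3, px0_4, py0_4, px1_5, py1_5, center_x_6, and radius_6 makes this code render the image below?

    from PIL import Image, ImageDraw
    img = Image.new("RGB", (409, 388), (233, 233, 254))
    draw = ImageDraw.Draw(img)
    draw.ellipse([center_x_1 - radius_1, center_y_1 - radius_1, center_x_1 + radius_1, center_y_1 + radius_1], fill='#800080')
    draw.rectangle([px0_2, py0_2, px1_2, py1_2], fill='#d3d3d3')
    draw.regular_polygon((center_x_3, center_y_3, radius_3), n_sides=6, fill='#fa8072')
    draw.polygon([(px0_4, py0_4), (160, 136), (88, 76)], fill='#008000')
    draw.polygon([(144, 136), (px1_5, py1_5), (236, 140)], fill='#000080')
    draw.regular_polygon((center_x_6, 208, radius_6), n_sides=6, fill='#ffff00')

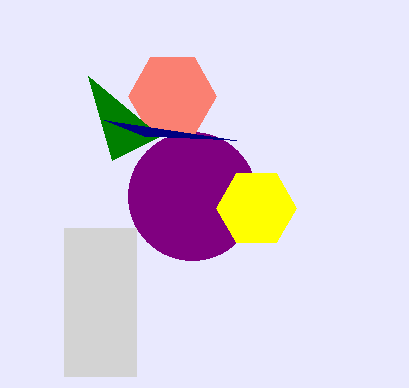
center_x_1 = 192; center_y_1 = 196; radius_1 = 64; px0_2 = 64; py0_2 = 228; px1_2 = 136; py1_2 = 376; center_x_3 = 172; center_y_3 = 96; radius_3 = 44; px0_4 = 112; py0_4 = 160; px1_5 = 104; py1_5 = 120; center_x_6 = 256; radius_6 = 40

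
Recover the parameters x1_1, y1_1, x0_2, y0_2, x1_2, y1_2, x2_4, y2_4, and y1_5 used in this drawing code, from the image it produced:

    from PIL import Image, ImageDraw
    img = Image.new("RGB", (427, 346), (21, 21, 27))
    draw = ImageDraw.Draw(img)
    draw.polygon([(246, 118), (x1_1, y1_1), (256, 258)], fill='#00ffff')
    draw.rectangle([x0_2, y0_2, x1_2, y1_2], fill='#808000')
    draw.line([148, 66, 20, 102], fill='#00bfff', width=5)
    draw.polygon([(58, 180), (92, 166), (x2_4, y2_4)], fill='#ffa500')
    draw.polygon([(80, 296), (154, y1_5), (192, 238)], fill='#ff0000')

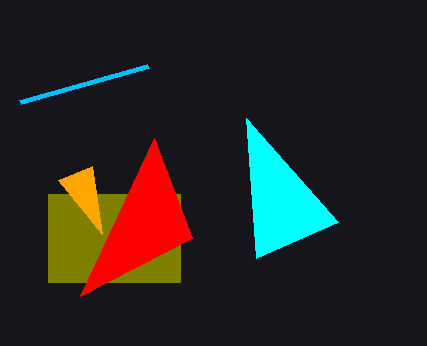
x1_1 = 338; y1_1 = 222; x0_2 = 48; y0_2 = 194; x1_2 = 180; y1_2 = 282; x2_4 = 102; y2_4 = 234; y1_5 = 138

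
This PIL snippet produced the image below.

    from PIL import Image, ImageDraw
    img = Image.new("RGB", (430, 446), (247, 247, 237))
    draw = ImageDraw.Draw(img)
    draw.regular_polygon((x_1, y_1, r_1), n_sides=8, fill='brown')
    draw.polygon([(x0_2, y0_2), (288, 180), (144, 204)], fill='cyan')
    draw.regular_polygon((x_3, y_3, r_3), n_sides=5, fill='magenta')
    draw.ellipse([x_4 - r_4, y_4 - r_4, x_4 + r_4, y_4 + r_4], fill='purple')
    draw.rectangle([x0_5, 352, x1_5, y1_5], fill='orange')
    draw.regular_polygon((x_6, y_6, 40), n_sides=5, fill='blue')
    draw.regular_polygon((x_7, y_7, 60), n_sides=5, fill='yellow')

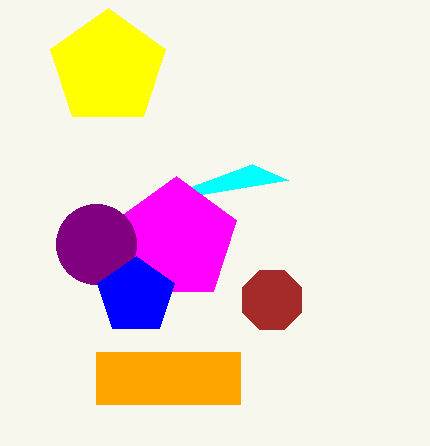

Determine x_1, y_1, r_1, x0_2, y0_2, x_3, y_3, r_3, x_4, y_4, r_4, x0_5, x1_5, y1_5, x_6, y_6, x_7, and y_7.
x_1 = 272
y_1 = 300
r_1 = 32
x0_2 = 252
y0_2 = 164
x_3 = 176
y_3 = 240
r_3 = 64
x_4 = 96
y_4 = 244
r_4 = 40
x0_5 = 96
x1_5 = 240
y1_5 = 404
x_6 = 136
y_6 = 296
x_7 = 108
y_7 = 68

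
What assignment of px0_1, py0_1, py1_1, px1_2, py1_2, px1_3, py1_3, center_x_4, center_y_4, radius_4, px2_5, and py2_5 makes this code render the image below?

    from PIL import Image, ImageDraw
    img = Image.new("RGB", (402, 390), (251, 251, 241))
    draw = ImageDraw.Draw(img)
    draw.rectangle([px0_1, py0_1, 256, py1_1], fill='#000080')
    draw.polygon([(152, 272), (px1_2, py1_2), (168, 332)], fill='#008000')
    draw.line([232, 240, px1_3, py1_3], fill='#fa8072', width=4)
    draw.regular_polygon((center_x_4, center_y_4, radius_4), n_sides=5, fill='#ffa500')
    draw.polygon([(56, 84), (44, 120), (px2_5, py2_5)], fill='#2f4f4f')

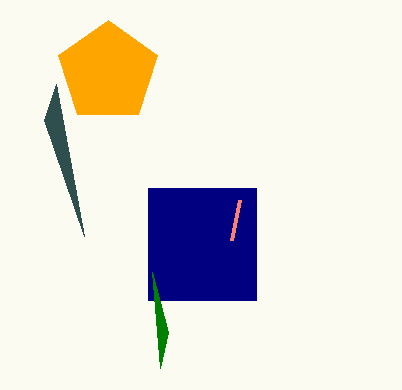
px0_1 = 148, py0_1 = 188, py1_1 = 300, px1_2 = 160, py1_2 = 368, px1_3 = 240, py1_3 = 200, center_x_4 = 108, center_y_4 = 72, radius_4 = 52, px2_5 = 84, py2_5 = 236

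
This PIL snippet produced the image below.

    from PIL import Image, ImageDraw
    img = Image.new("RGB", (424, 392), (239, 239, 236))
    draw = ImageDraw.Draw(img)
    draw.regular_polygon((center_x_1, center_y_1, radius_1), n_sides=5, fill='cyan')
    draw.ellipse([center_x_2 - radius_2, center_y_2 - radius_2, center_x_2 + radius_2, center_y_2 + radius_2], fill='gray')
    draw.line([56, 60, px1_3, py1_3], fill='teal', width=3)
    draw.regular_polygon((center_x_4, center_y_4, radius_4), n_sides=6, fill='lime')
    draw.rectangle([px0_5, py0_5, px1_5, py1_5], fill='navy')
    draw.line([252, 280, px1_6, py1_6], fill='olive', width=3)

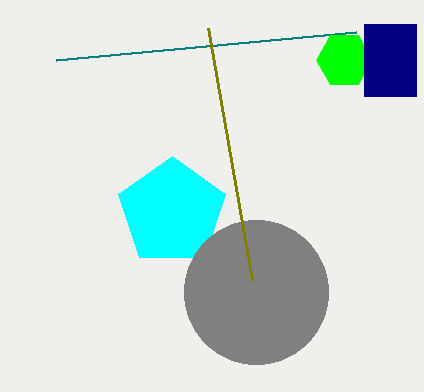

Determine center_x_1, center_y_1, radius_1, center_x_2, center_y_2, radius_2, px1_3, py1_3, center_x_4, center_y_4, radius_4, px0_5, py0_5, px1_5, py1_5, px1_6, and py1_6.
center_x_1 = 172, center_y_1 = 212, radius_1 = 56, center_x_2 = 256, center_y_2 = 292, radius_2 = 72, px1_3 = 356, py1_3 = 32, center_x_4 = 344, center_y_4 = 60, radius_4 = 28, px0_5 = 364, py0_5 = 24, px1_5 = 416, py1_5 = 96, px1_6 = 208, py1_6 = 28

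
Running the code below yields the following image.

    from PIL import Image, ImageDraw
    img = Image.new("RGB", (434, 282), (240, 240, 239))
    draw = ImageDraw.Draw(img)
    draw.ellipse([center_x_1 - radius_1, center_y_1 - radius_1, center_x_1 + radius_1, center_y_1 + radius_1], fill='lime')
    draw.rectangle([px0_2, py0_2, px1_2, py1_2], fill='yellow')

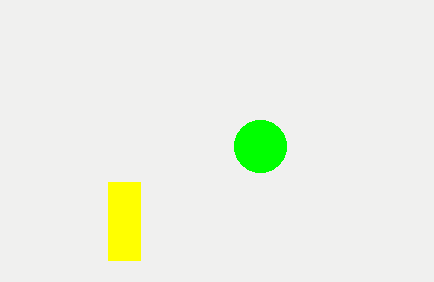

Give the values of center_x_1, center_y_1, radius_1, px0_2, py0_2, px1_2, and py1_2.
center_x_1 = 260, center_y_1 = 146, radius_1 = 26, px0_2 = 108, py0_2 = 182, px1_2 = 140, py1_2 = 260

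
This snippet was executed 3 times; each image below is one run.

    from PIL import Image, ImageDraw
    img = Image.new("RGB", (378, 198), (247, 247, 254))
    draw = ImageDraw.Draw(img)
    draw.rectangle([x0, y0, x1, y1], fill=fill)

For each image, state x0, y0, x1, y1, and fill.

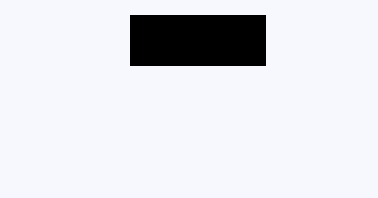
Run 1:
x0 = 130; y0 = 15; x1 = 265; y1 = 65; fill = 'black'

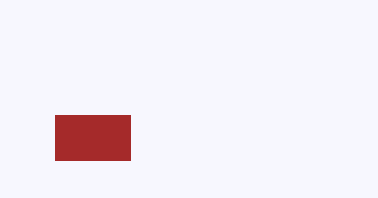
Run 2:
x0 = 55, y0 = 115, x1 = 130, y1 = 160, fill = 'brown'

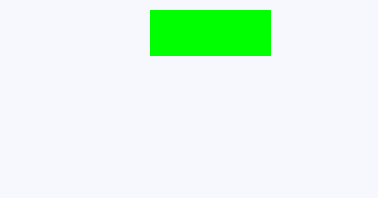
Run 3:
x0 = 150; y0 = 10; x1 = 270; y1 = 55; fill = 'lime'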